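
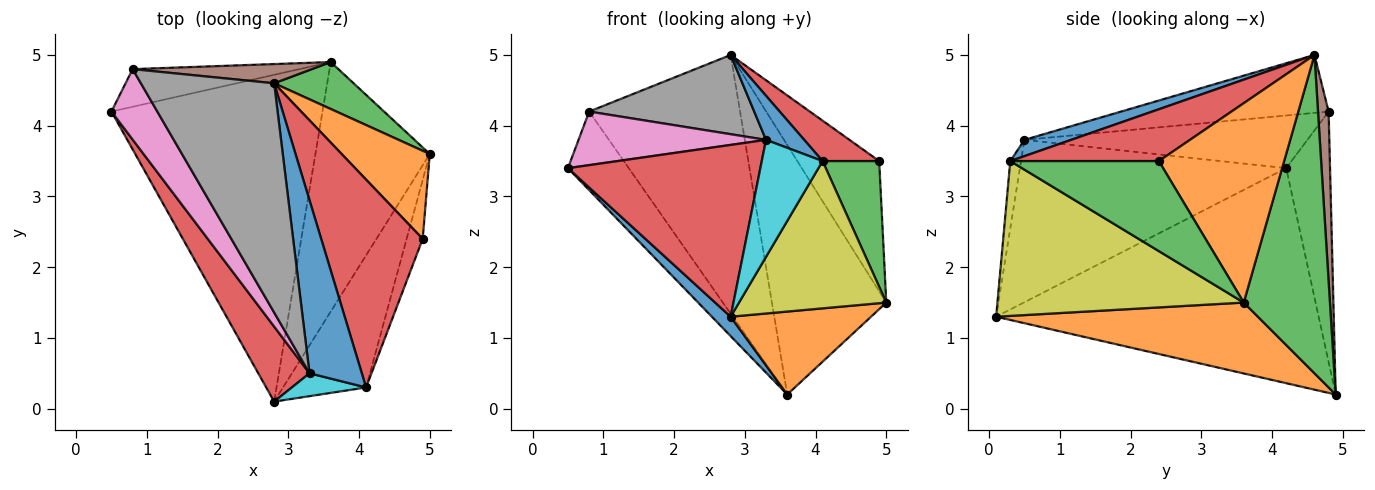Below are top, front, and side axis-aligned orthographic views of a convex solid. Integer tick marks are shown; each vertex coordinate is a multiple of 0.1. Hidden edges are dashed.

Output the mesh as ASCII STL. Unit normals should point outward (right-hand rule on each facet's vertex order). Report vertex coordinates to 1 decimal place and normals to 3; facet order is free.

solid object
 facet normal -0.713 -0.042 -0.700
  outer loop
   vertex 3.6 4.9 0.2
   vertex 2.8 0.1 1.3
   vertex 0.5 4.2 3.4
  endloop
 endfacet
 facet normal 0.507 -0.272 -0.818
  outer loop
   vertex 3.6 4.9 0.2
   vertex 5.0 3.6 1.5
   vertex 2.8 0.1 1.3
  endloop
 endfacet
 facet normal 0.595 0.790 0.149
  outer loop
   vertex 3.6 4.9 0.2
   vertex 2.8 4.6 5.0
   vertex 5.0 3.6 1.5
  endloop
 endfacet
 facet normal -0.785 -0.567 0.248
  outer loop
   vertex 3.3 0.5 3.8
   vertex 0.5 4.2 3.4
   vertex 2.8 0.1 1.3
  endloop
 endfacet
 facet normal -0.545 0.756 -0.363
  outer loop
   vertex 0.8 4.8 4.2
   vertex 3.6 4.9 0.2
   vertex 0.5 4.2 3.4
  endloop
 endfacet
 facet normal 0.070 0.995 0.074
  outer loop
   vertex 0.8 4.8 4.2
   vertex 2.8 4.6 5.0
   vertex 3.6 4.9 0.2
  endloop
 endfacet
 facet normal -0.674 -0.447 0.588
  outer loop
   vertex 0.8 4.8 4.2
   vertex 0.5 4.2 3.4
   vertex 3.3 0.5 3.8
  endloop
 endfacet
 facet normal -0.380 -0.302 0.874
  outer loop
   vertex 0.8 4.8 4.2
   vertex 3.3 0.5 3.8
   vertex 2.8 4.6 5.0
  endloop
 endfacet
 facet normal 0.780 -0.466 -0.418
  outer loop
   vertex 4.1 0.3 3.5
   vertex 2.8 0.1 1.3
   vertex 5.0 3.6 1.5
  endloop
 endfacet
 facet normal -0.171 -0.967 0.189
  outer loop
   vertex 4.1 0.3 3.5
   vertex 3.3 0.5 3.8
   vertex 2.8 0.1 1.3
  endloop
 endfacet
 facet normal 0.289 -0.236 0.928
  outer loop
   vertex 4.1 0.3 3.5
   vertex 2.8 4.6 5.0
   vertex 3.3 0.5 3.8
  endloop
 endfacet
 facet normal 0.785 0.513 0.347
  outer loop
   vertex 4.9 2.4 3.5
   vertex 5.0 3.6 1.5
   vertex 2.8 4.6 5.0
  endloop
 endfacet
 facet normal 0.922 -0.351 -0.165
  outer loop
   vertex 4.9 2.4 3.5
   vertex 4.1 0.3 3.5
   vertex 5.0 3.6 1.5
  endloop
 endfacet
 facet normal 0.448 -0.171 0.878
  outer loop
   vertex 4.9 2.4 3.5
   vertex 2.8 4.6 5.0
   vertex 4.1 0.3 3.5
  endloop
 endfacet
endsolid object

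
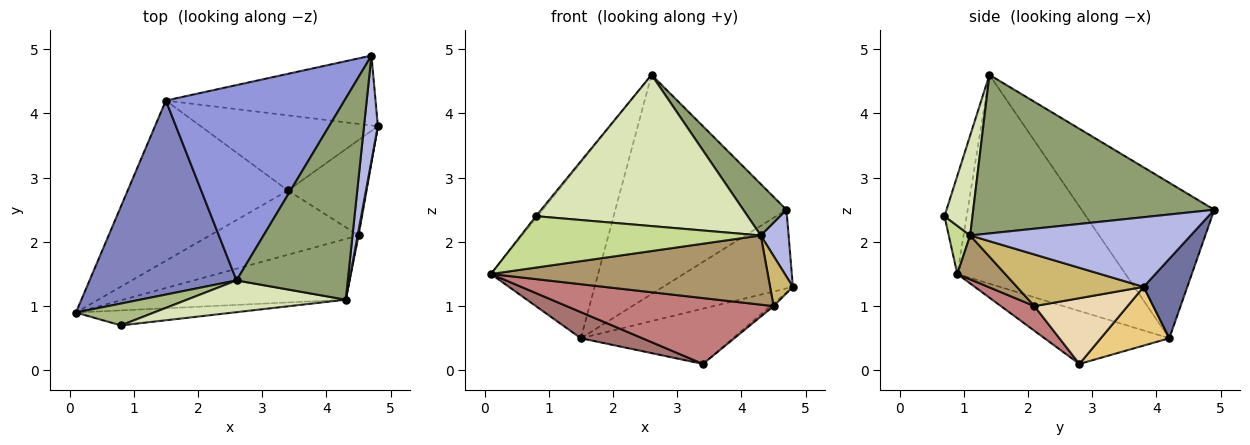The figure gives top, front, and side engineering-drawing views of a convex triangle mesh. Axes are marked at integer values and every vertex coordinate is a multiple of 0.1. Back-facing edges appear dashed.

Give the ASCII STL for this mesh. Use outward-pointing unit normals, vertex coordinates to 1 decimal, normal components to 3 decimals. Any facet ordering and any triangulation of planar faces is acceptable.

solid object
 facet normal 0.244 0.725 -0.644
  outer loop
   vertex 1.5 4.2 0.5
   vertex 4.7 4.9 2.5
   vertex 4.8 3.8 1.3
  endloop
 endfacet
 facet normal -0.725 0.462 0.510
  outer loop
   vertex 1.5 4.2 0.5
   vertex 0.1 0.9 1.5
   vertex 2.6 1.4 4.6
  endloop
 endfacet
 facet normal -0.501 0.646 0.576
  outer loop
   vertex 1.5 4.2 0.5
   vertex 2.6 1.4 4.6
   vertex 4.7 4.9 2.5
  endloop
 endfacet
 facet normal 0.973 -0.123 0.194
  outer loop
   vertex 4.3 1.1 2.1
   vertex 4.8 3.8 1.3
   vertex 4.7 4.9 2.5
  endloop
 endfacet
 facet normal 0.810 -0.145 0.568
  outer loop
   vertex 4.3 1.1 2.1
   vertex 4.7 4.9 2.5
   vertex 2.6 1.4 4.6
  endloop
 endfacet
 facet normal -0.782 0.058 0.621
  outer loop
   vertex 0.8 0.7 2.4
   vertex 2.6 1.4 4.6
   vertex 0.1 0.9 1.5
  endloop
 endfacet
 facet normal 0.085 -0.956 -0.279
  outer loop
   vertex 0.8 0.7 2.4
   vertex 0.1 0.9 1.5
   vertex 4.3 1.1 2.1
  endloop
 endfacet
 facet normal 0.128 -0.971 0.204
  outer loop
   vertex 0.8 0.7 2.4
   vertex 4.3 1.1 2.1
   vertex 2.6 1.4 4.6
  endloop
 endfacet
 facet normal 0.129 -0.745 -0.654
  outer loop
   vertex 4.5 2.1 1.0
   vertex 4.3 1.1 2.1
   vertex 0.1 0.9 1.5
  endloop
 endfacet
 facet normal 0.984 -0.177 0.018
  outer loop
   vertex 4.5 2.1 1.0
   vertex 4.8 3.8 1.3
   vertex 4.3 1.1 2.1
  endloop
 endfacet
 facet normal 0.258 0.573 -0.778
  outer loop
   vertex 3.4 2.8 0.1
   vertex 1.5 4.2 0.5
   vertex 4.8 3.8 1.3
  endloop
 endfacet
 facet normal 0.641 0.022 -0.767
  outer loop
   vertex 3.4 2.8 0.1
   vertex 4.8 3.8 1.3
   vertex 4.5 2.1 1.0
  endloop
 endfacet
 facet normal -0.310 -0.153 -0.938
  outer loop
   vertex 3.4 2.8 0.1
   vertex 0.1 0.9 1.5
   vertex 1.5 4.2 0.5
  endloop
 endfacet
 facet normal 0.115 -0.711 -0.694
  outer loop
   vertex 3.4 2.8 0.1
   vertex 4.5 2.1 1.0
   vertex 0.1 0.9 1.5
  endloop
 endfacet
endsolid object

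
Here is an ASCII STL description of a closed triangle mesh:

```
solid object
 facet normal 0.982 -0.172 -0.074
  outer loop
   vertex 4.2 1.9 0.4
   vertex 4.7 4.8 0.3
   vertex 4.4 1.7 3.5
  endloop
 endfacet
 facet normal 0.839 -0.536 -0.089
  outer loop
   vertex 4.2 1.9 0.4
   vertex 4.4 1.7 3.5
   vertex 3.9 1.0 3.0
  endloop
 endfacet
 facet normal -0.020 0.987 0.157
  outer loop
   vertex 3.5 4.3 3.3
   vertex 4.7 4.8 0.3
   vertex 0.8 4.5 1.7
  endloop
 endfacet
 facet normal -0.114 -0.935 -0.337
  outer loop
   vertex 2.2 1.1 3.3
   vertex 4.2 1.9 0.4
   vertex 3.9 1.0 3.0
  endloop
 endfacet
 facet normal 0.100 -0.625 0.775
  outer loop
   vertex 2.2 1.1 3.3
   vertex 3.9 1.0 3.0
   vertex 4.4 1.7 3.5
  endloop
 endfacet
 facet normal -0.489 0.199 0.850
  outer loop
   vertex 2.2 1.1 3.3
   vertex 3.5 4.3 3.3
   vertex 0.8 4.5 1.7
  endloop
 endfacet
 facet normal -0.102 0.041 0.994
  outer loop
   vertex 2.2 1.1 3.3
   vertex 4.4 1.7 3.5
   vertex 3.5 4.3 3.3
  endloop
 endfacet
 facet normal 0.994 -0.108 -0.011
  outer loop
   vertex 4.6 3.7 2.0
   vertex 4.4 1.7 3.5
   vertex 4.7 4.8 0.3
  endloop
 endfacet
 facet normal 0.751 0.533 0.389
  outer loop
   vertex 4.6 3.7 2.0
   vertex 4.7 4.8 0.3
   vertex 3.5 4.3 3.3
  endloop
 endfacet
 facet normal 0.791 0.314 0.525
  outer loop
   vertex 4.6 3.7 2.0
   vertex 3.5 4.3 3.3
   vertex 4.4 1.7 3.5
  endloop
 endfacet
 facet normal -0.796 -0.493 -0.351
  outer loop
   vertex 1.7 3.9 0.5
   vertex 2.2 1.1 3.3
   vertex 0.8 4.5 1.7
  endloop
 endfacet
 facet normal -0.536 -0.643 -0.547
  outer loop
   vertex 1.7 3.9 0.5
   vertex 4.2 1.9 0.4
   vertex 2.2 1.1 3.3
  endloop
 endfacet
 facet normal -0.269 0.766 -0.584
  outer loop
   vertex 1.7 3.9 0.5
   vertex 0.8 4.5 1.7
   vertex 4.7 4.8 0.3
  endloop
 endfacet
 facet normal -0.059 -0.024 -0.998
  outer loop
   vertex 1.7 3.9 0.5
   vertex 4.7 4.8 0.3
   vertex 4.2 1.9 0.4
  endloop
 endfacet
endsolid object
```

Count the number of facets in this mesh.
14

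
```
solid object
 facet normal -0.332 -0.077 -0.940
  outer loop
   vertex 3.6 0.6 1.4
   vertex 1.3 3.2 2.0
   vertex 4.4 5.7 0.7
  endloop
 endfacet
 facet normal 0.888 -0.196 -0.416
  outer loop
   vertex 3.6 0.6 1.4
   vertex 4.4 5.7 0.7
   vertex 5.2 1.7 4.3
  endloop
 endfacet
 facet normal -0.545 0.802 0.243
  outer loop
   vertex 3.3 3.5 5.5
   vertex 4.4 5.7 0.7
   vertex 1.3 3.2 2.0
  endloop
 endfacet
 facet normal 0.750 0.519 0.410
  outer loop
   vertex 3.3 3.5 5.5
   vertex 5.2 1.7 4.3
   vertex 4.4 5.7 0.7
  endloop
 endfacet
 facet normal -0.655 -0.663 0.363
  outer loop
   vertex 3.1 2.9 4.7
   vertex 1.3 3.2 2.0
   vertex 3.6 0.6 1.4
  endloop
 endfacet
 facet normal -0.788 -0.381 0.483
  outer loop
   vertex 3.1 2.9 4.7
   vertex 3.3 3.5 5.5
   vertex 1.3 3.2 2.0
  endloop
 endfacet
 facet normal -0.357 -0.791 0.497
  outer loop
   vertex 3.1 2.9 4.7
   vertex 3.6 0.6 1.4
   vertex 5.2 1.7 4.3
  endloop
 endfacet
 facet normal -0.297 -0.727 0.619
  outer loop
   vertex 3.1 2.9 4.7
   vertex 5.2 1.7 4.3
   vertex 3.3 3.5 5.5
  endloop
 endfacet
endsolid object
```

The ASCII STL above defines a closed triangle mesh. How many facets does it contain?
8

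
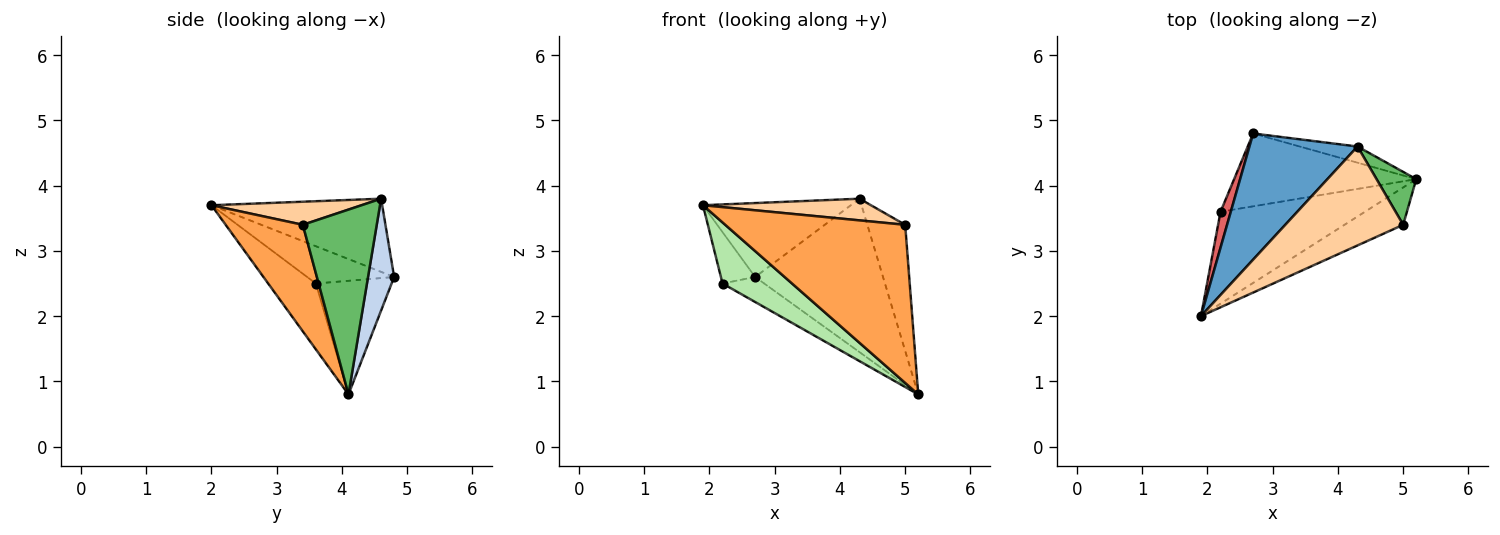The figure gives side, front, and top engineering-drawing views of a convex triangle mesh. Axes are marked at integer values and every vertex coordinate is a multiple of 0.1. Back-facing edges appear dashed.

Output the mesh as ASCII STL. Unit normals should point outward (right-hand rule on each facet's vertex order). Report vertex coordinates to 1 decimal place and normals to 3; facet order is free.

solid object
 facet normal -0.504 0.437 0.745
  outer loop
   vertex 4.3 4.6 3.8
   vertex 2.7 4.8 2.6
   vertex 1.9 2.0 3.7
  endloop
 endfacet
 facet normal 0.199 0.975 -0.103
  outer loop
   vertex 4.3 4.6 3.8
   vertex 5.2 4.1 0.8
   vertex 2.7 4.8 2.6
  endloop
 endfacet
 facet normal 0.385 -0.898 -0.212
  outer loop
   vertex 5.0 3.4 3.4
   vertex 1.9 2.0 3.7
   vertex 5.2 4.1 0.8
  endloop
 endfacet
 facet normal 0.188 -0.210 0.959
  outer loop
   vertex 5.0 3.4 3.4
   vertex 4.3 4.6 3.8
   vertex 1.9 2.0 3.7
  endloop
 endfacet
 facet normal 0.874 0.447 0.188
  outer loop
   vertex 5.0 3.4 3.4
   vertex 5.2 4.1 0.8
   vertex 4.3 4.6 3.8
  endloop
 endfacet
 facet normal -0.355 -0.517 -0.779
  outer loop
   vertex 2.2 3.6 2.5
   vertex 5.2 4.1 0.8
   vertex 1.9 2.0 3.7
  endloop
 endfacet
 facet normal -0.901 0.355 0.248
  outer loop
   vertex 2.2 3.6 2.5
   vertex 1.9 2.0 3.7
   vertex 2.7 4.8 2.6
  endloop
 endfacet
 facet normal -0.508 0.280 -0.815
  outer loop
   vertex 2.2 3.6 2.5
   vertex 2.7 4.8 2.6
   vertex 5.2 4.1 0.8
  endloop
 endfacet
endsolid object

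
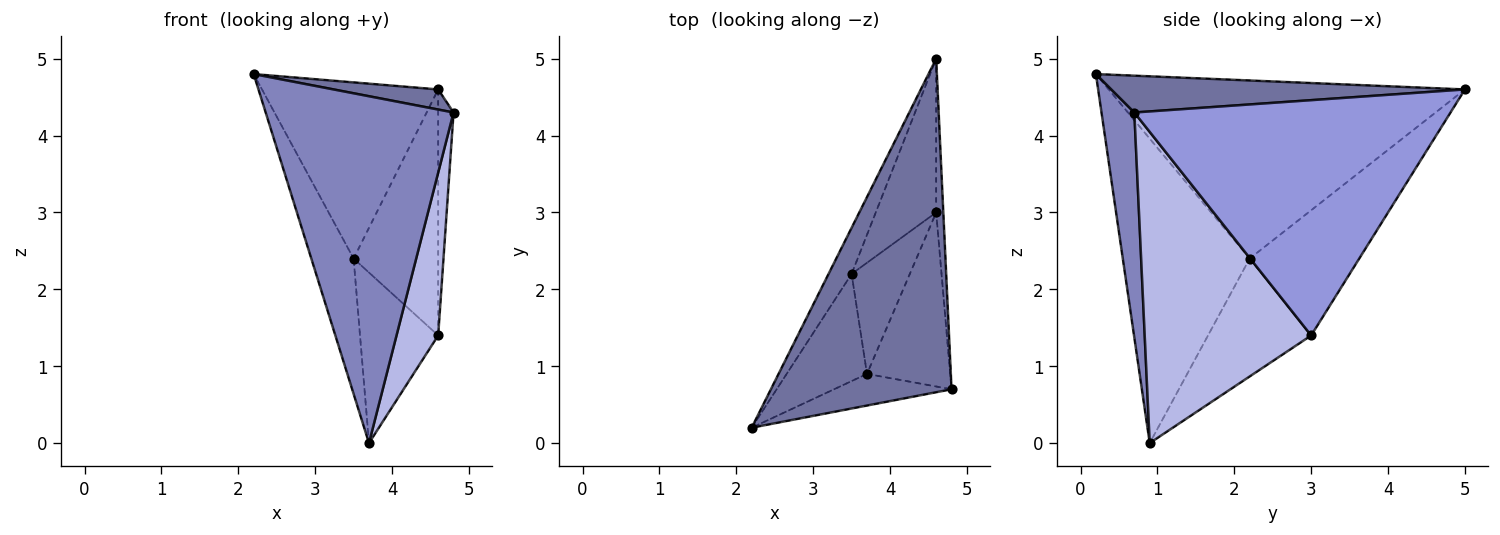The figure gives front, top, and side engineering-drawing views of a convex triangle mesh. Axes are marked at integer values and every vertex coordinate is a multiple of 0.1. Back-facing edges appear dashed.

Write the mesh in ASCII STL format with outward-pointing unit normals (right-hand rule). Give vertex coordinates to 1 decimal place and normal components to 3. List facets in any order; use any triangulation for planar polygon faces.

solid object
 facet normal 0.199 -0.059 0.978
  outer loop
   vertex 4.6 5.0 4.6
   vertex 2.2 0.2 4.8
   vertex 4.8 0.7 4.3
  endloop
 endfacet
 facet normal 0.171 -0.981 -0.089
  outer loop
   vertex 3.7 0.9 0.0
   vertex 4.8 0.7 4.3
   vertex 2.2 0.2 4.8
  endloop
 endfacet
 facet normal 0.998 0.049 -0.030
  outer loop
   vertex 4.6 3.0 1.4
   vertex 4.6 5.0 4.6
   vertex 4.8 0.7 4.3
  endloop
 endfacet
 facet normal 0.939 -0.235 -0.251
  outer loop
   vertex 4.6 3.0 1.4
   vertex 4.8 0.7 4.3
   vertex 3.7 0.9 0.0
  endloop
 endfacet
 facet normal -0.890 0.440 -0.115
  outer loop
   vertex 3.5 2.2 2.4
   vertex 2.2 0.2 4.8
   vertex 4.6 5.0 4.6
  endloop
 endfacet
 facet normal -0.920 0.307 -0.243
  outer loop
   vertex 3.5 2.2 2.4
   vertex 3.7 0.9 0.0
   vertex 2.2 0.2 4.8
  endloop
 endfacet
 facet normal -0.739 0.571 -0.357
  outer loop
   vertex 3.5 2.2 2.4
   vertex 4.6 5.0 4.6
   vertex 4.6 3.0 1.4
  endloop
 endfacet
 facet normal -0.742 0.562 -0.366
  outer loop
   vertex 3.5 2.2 2.4
   vertex 4.6 3.0 1.4
   vertex 3.7 0.9 0.0
  endloop
 endfacet
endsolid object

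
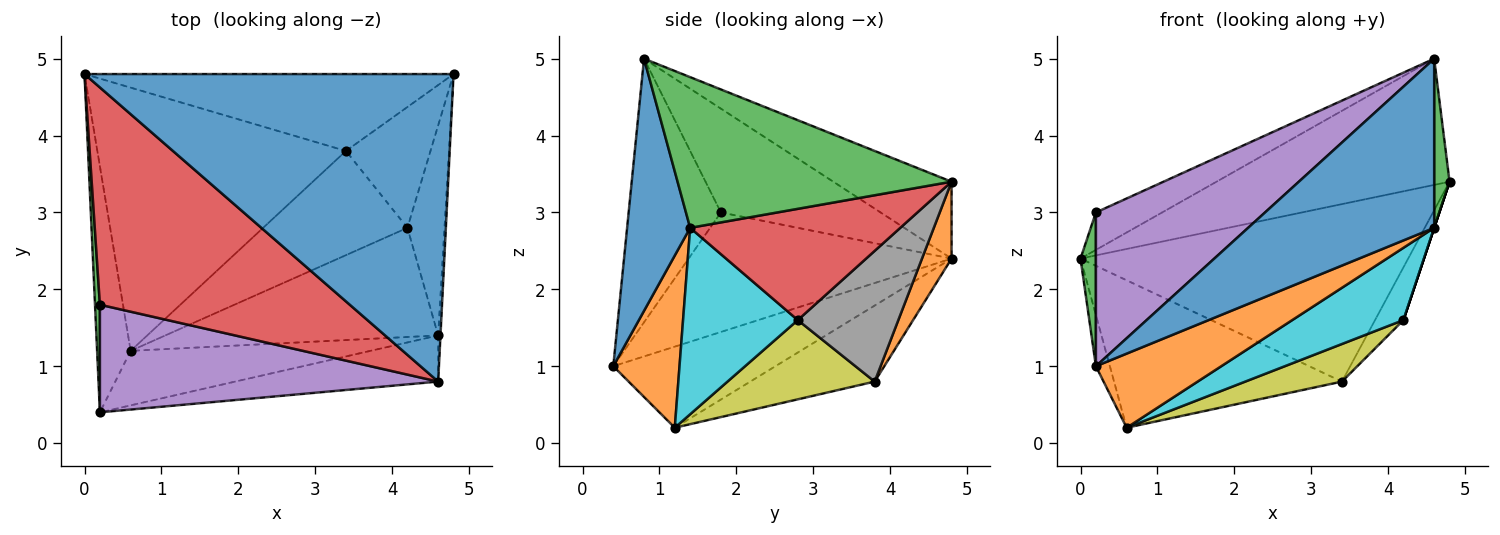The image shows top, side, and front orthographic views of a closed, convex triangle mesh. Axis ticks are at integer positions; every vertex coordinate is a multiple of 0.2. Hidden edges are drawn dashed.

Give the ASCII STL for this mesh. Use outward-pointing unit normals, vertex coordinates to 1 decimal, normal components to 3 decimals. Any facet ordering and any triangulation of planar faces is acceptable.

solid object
 facet normal -0.189 0.373 0.908
  outer loop
   vertex 4.6 0.8 5.0
   vertex 4.8 4.8 3.4
   vertex 0.0 4.8 2.4
  endloop
 endfacet
 facet normal 0.083 0.914 -0.396
  outer loop
   vertex 3.4 3.8 0.8
   vertex 0.0 4.8 2.4
   vertex 4.8 4.8 3.4
  endloop
 endfacet
 facet normal -0.997 -0.058 0.041
  outer loop
   vertex 0.2 1.8 3.0
   vertex 0.0 4.8 2.4
   vertex 0.2 0.4 1.0
  endloop
 endfacet
 facet normal -0.379 0.157 0.912
  outer loop
   vertex 0.2 1.8 3.0
   vertex 4.6 0.8 5.0
   vertex 0.0 4.8 2.4
  endloop
 endfacet
 facet normal -0.408 -0.748 0.524
  outer loop
   vertex 0.2 1.8 3.0
   vertex 0.2 0.4 1.0
   vertex 4.6 0.8 5.0
  endloop
 endfacet
 facet normal -0.921 0.079 -0.381
  outer loop
   vertex 0.6 1.2 0.2
   vertex 0.2 0.4 1.0
   vertex 0.0 4.8 2.4
  endloop
 endfacet
 facet normal -0.258 0.472 -0.843
  outer loop
   vertex 0.6 1.2 0.2
   vertex 0.0 4.8 2.4
   vertex 3.4 3.8 0.8
  endloop
 endfacet
 facet normal 0.817 0.231 -0.529
  outer loop
   vertex 4.2 2.8 1.6
   vertex 3.4 3.8 0.8
   vertex 4.8 4.8 3.4
  endloop
 endfacet
 facet normal 0.459 -0.301 -0.836
  outer loop
   vertex 4.2 2.8 1.6
   vertex 0.6 1.2 0.2
   vertex 3.4 3.8 0.8
  endloop
 endfacet
 facet normal 0.495 -0.480 -0.725
  outer loop
   vertex 4.6 1.4 2.8
   vertex 0.6 1.2 0.2
   vertex 4.2 2.8 1.6
  endloop
 endfacet
 facet normal 0.311 -0.917 -0.250
  outer loop
   vertex 4.6 1.4 2.8
   vertex 4.6 0.8 5.0
   vertex 0.2 0.4 1.0
  endloop
 endfacet
 facet normal 0.392 -0.741 -0.545
  outer loop
   vertex 4.6 1.4 2.8
   vertex 0.2 0.4 1.0
   vertex 0.6 1.2 0.2
  endloop
 endfacet
 facet normal 0.998 -0.056 -0.015
  outer loop
   vertex 4.6 1.4 2.8
   vertex 4.8 4.8 3.4
   vertex 4.6 0.8 5.0
  endloop
 endfacet
 facet normal 0.949 0.000 -0.316
  outer loop
   vertex 4.6 1.4 2.8
   vertex 4.2 2.8 1.6
   vertex 4.8 4.8 3.4
  endloop
 endfacet
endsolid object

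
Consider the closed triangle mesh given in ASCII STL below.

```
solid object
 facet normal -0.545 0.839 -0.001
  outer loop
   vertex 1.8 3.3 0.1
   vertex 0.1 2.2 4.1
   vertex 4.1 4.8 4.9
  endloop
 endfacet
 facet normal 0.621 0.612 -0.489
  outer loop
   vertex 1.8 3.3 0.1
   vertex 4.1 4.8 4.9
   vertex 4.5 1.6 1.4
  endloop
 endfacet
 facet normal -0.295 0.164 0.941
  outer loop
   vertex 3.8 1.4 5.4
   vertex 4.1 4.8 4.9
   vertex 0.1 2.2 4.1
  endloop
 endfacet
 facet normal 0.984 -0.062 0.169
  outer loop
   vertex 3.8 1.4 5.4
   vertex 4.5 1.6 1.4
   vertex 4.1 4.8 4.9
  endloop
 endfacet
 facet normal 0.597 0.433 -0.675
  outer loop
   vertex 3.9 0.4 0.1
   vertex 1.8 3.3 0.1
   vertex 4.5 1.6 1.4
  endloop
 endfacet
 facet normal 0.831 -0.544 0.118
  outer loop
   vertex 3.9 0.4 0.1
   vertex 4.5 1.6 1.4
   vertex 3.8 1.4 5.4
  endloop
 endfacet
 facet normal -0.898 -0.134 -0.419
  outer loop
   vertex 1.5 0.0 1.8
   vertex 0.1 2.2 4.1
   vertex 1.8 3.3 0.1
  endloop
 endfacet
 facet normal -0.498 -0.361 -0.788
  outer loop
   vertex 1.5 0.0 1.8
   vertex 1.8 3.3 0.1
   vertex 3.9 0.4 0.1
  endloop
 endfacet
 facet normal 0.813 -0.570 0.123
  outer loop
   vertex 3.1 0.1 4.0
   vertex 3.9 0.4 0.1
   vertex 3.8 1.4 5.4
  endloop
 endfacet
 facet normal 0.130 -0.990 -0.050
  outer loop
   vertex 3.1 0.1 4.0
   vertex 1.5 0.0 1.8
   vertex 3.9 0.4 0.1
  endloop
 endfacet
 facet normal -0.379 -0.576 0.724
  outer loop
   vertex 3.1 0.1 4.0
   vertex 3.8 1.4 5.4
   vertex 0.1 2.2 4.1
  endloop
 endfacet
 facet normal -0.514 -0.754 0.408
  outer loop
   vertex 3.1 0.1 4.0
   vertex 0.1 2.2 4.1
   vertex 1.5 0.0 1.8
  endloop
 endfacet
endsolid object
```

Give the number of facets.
12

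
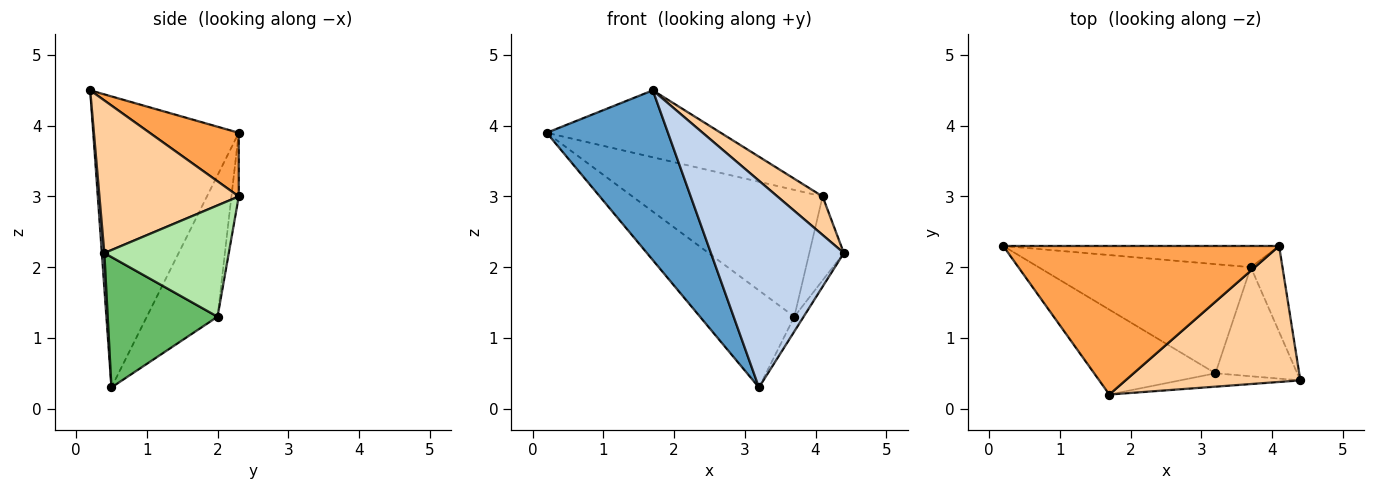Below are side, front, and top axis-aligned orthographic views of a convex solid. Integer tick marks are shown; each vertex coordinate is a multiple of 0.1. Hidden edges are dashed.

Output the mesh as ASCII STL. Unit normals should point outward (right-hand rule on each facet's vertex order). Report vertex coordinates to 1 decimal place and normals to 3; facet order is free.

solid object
 facet normal -0.732 -0.610 -0.305
  outer loop
   vertex 3.2 0.5 0.3
   vertex 1.7 0.2 4.5
   vertex 0.2 2.3 3.9
  endloop
 endfacet
 facet normal 0.019 -0.998 -0.064
  outer loop
   vertex 3.2 0.5 0.3
   vertex 4.4 0.4 2.2
   vertex 1.7 0.2 4.5
  endloop
 endfacet
 facet normal 0.206 0.402 0.892
  outer loop
   vertex 4.1 2.3 3.0
   vertex 0.2 2.3 3.9
   vertex 1.7 0.2 4.5
  endloop
 endfacet
 facet normal 0.643 -0.209 0.737
  outer loop
   vertex 4.1 2.3 3.0
   vertex 1.7 0.2 4.5
   vertex 4.4 0.4 2.2
  endloop
 endfacet
 facet normal 0.845 0.072 -0.530
  outer loop
   vertex 3.7 2.0 1.3
   vertex 4.4 0.4 2.2
   vertex 3.2 0.5 0.3
  endloop
 endfacet
 facet normal 0.929 0.258 -0.264
  outer loop
   vertex 3.7 2.0 1.3
   vertex 4.1 2.3 3.0
   vertex 4.4 0.4 2.2
  endloop
 endfacet
 facet normal -0.446 0.595 -0.669
  outer loop
   vertex 3.7 2.0 1.3
   vertex 3.2 0.5 0.3
   vertex 0.2 2.3 3.9
  endloop
 endfacet
 facet normal -0.038 0.986 -0.165
  outer loop
   vertex 3.7 2.0 1.3
   vertex 0.2 2.3 3.9
   vertex 4.1 2.3 3.0
  endloop
 endfacet
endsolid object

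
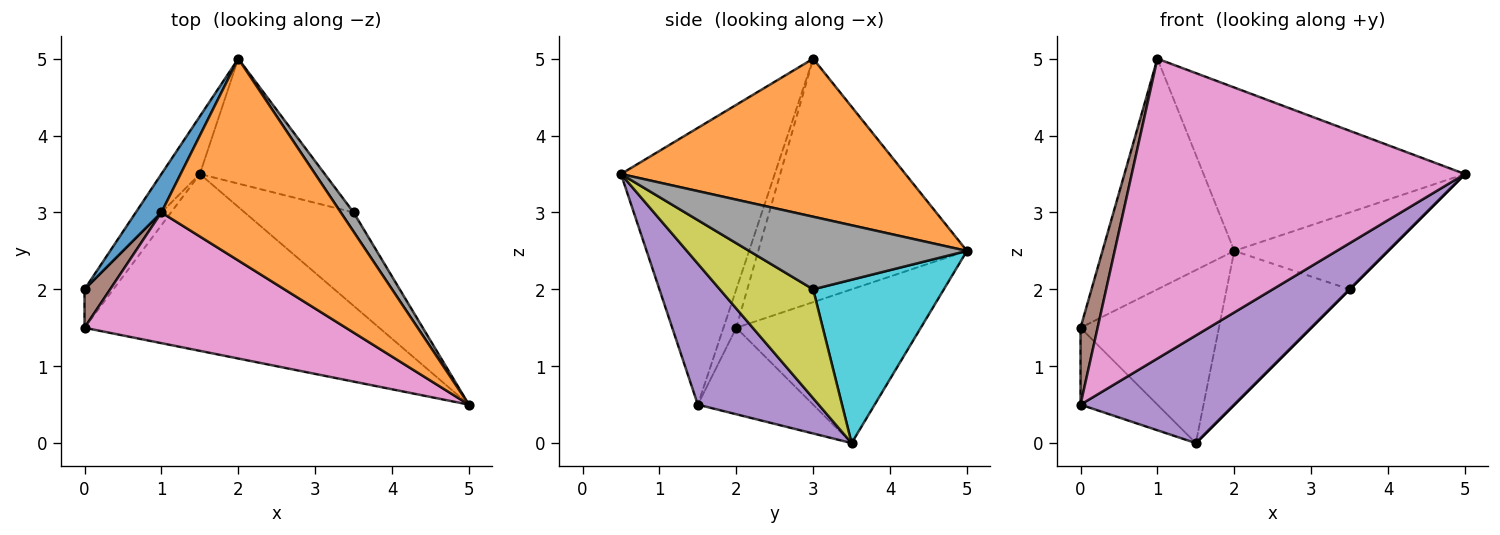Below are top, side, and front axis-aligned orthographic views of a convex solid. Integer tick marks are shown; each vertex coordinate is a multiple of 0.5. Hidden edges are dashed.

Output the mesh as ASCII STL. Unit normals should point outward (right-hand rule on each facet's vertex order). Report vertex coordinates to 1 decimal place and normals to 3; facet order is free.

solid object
 facet normal -0.842 0.532 0.089
  outer loop
   vertex 1.0 3.0 5.0
   vertex 2.0 5.0 2.5
   vertex 0.0 2.0 1.5
  endloop
 endfacet
 facet normal 0.565 0.519 0.641
  outer loop
   vertex 1.0 3.0 5.0
   vertex 5.0 0.5 3.5
   vertex 2.0 5.0 2.5
  endloop
 endfacet
 facet normal -0.784 0.588 -0.196
  outer loop
   vertex 1.5 3.5 0.0
   vertex 0.0 2.0 1.5
   vertex 2.0 5.0 2.5
  endloop
 endfacet
 facet normal -0.802 0.535 -0.267
  outer loop
   vertex 0.0 1.5 0.5
   vertex 0.0 2.0 1.5
   vertex 1.5 3.5 0.0
  endloop
 endfacet
 facet normal 0.378 -0.481 -0.791
  outer loop
   vertex 0.0 1.5 0.5
   vertex 1.5 3.5 0.0
   vertex 5.0 0.5 3.5
  endloop
 endfacet
 facet normal -0.557 -0.743 0.371
  outer loop
   vertex 0.0 1.5 0.5
   vertex 1.0 3.0 5.0
   vertex 0.0 2.0 1.5
  endloop
 endfacet
 facet normal -0.390 -0.844 0.368
  outer loop
   vertex 0.0 1.5 0.5
   vertex 5.0 0.5 3.5
   vertex 1.0 3.0 5.0
  endloop
 endfacet
 facet normal 0.809 0.571 0.143
  outer loop
   vertex 3.5 3.0 2.0
   vertex 2.0 5.0 2.5
   vertex 5.0 0.5 3.5
  endloop
 endfacet
 facet normal 0.707 0.000 -0.707
  outer loop
   vertex 3.5 3.0 2.0
   vertex 5.0 0.5 3.5
   vertex 1.5 3.5 0.0
  endloop
 endfacet
 facet normal 0.636 0.599 -0.487
  outer loop
   vertex 3.5 3.0 2.0
   vertex 1.5 3.5 0.0
   vertex 2.0 5.0 2.5
  endloop
 endfacet
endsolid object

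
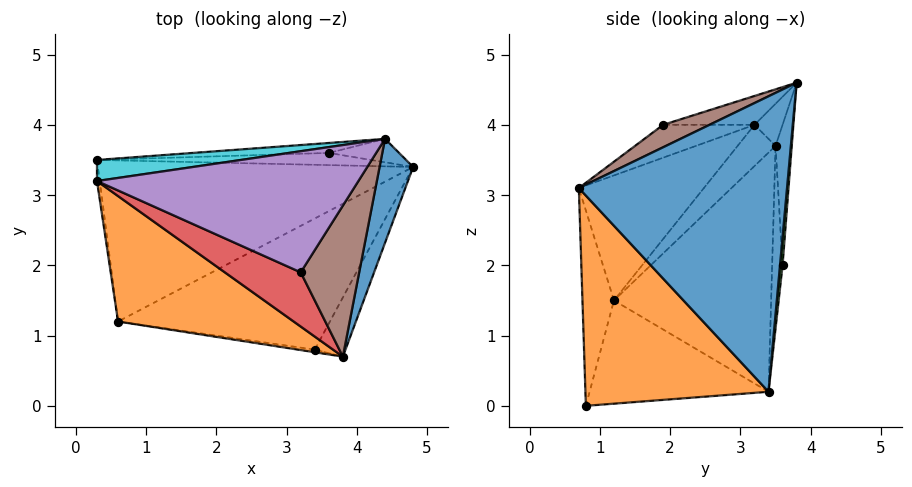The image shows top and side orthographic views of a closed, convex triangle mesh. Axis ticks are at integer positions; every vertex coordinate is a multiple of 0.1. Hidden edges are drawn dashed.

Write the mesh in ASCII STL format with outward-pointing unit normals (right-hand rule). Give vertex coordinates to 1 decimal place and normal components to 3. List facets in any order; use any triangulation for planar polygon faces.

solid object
 facet normal 0.965 -0.240 0.109
  outer loop
   vertex 4.4 3.8 4.6
   vertex 3.8 0.7 3.1
   vertex 4.8 3.4 0.2
  endloop
 endfacet
 facet normal -0.389 -0.742 0.547
  outer loop
   vertex 0.6 1.2 1.5
   vertex 3.8 0.7 3.1
   vertex 0.3 3.2 4.0
  endloop
 endfacet
 facet normal 0.035 0.996 -0.087
  outer loop
   vertex 3.6 3.6 2.0
   vertex 4.4 3.8 4.6
   vertex 4.8 3.4 0.2
  endloop
 endfacet
 facet normal -0.297 -0.664 0.686
  outer loop
   vertex 3.2 1.9 4.0
   vertex 0.3 3.2 4.0
   vertex 3.8 0.7 3.1
  endloop
 endfacet
 facet normal -0.107 -0.238 0.966
  outer loop
   vertex 3.2 1.9 4.0
   vertex 4.4 3.8 4.6
   vertex 0.3 3.2 4.0
  endloop
 endfacet
 facet normal 0.318 -0.462 0.828
  outer loop
   vertex 3.2 1.9 4.0
   vertex 3.8 0.7 3.1
   vertex 4.4 3.8 4.6
  endloop
 endfacet
 facet normal -0.996 -0.066 -0.066
  outer loop
   vertex 0.3 3.5 3.7
   vertex 0.6 1.2 1.5
   vertex 0.3 3.2 4.0
  endloop
 endfacet
 facet normal -0.499 0.564 -0.658
  outer loop
   vertex 0.3 3.5 3.7
   vertex 4.8 3.4 0.2
   vertex 0.6 1.2 1.5
  endloop
 endfacet
 facet normal -0.130 0.972 -0.194
  outer loop
   vertex 0.3 3.5 3.7
   vertex 3.6 3.6 2.0
   vertex 4.8 3.4 0.2
  endloop
 endfacet
 facet normal -0.203 0.692 0.692
  outer loop
   vertex 0.3 3.5 3.7
   vertex 0.3 3.2 4.0
   vertex 4.4 3.8 4.6
  endloop
 endfacet
 facet normal -0.060 0.996 -0.058
  outer loop
   vertex 0.3 3.5 3.7
   vertex 4.4 3.8 4.6
   vertex 3.6 3.6 2.0
  endloop
 endfacet
 facet normal 0.877 -0.463 -0.128
  outer loop
   vertex 3.4 0.8 0.0
   vertex 4.8 3.4 0.2
   vertex 3.8 0.7 3.1
  endloop
 endfacet
 facet normal -0.419 0.292 -0.860
  outer loop
   vertex 3.4 0.8 0.0
   vertex 0.6 1.2 1.5
   vertex 4.8 3.4 0.2
  endloop
 endfacet
 facet normal -0.148 -0.989 -0.013
  outer loop
   vertex 3.4 0.8 0.0
   vertex 3.8 0.7 3.1
   vertex 0.6 1.2 1.5
  endloop
 endfacet
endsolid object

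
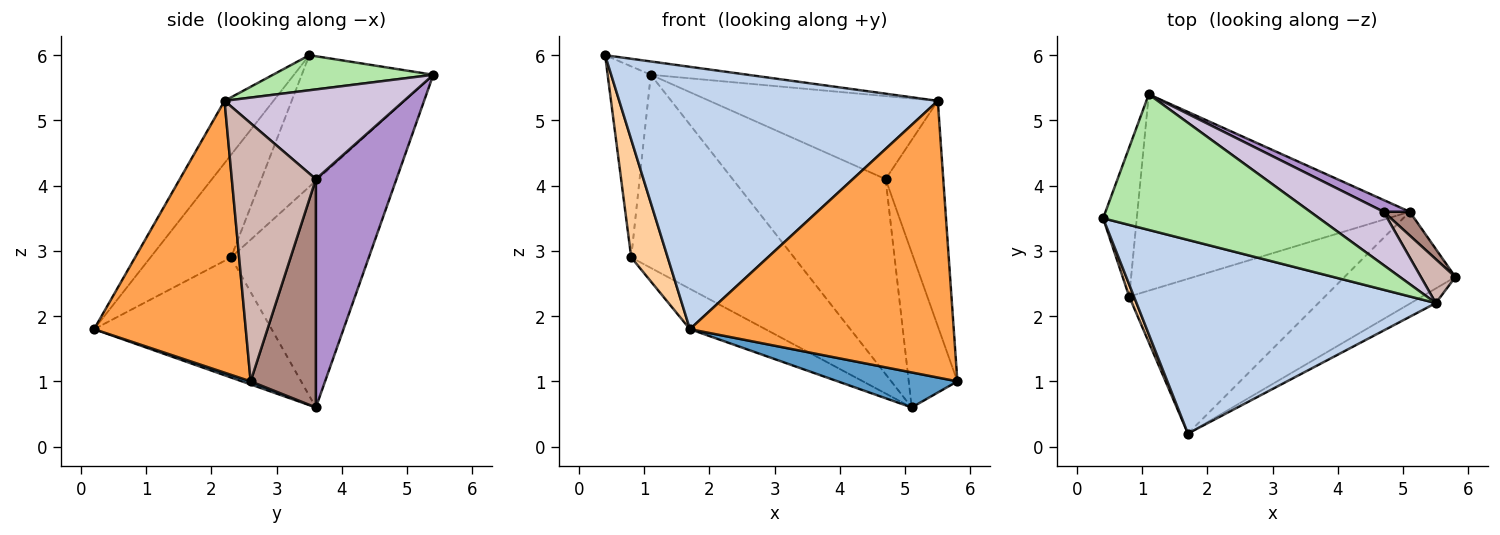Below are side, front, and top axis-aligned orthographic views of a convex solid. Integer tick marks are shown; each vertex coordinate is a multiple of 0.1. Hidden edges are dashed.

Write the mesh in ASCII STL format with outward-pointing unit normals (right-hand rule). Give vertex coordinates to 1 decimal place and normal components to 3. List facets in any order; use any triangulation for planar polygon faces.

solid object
 facet normal 0.026 -0.356 -0.934
  outer loop
   vertex 5.1 3.6 0.6
   vertex 5.8 2.6 1.0
   vertex 1.7 0.2 1.8
  endloop
 endfacet
 facet normal -0.123 -0.798 0.589
  outer loop
   vertex 5.5 2.2 5.3
   vertex 0.4 3.5 6.0
   vertex 1.7 0.2 1.8
  endloop
 endfacet
 facet normal 0.498 -0.866 -0.046
  outer loop
   vertex 5.5 2.2 5.3
   vertex 1.7 0.2 1.8
   vertex 5.8 2.6 1.0
  endloop
 endfacet
 facet normal -0.910 -0.412 0.042
  outer loop
   vertex 0.8 2.3 2.9
   vertex 1.7 0.2 1.8
   vertex 0.4 3.5 6.0
  endloop
 endfacet
 facet normal -0.511 0.217 -0.832
  outer loop
   vertex 0.8 2.3 2.9
   vertex 5.1 3.6 0.6
   vertex 1.7 0.2 1.8
  endloop
 endfacet
 facet normal 0.159 0.096 0.982
  outer loop
   vertex 1.1 5.4 5.7
   vertex 0.4 3.5 6.0
   vertex 5.5 2.2 5.3
  endloop
 endfacet
 facet normal -0.923 0.303 -0.236
  outer loop
   vertex 1.1 5.4 5.7
   vertex 0.8 2.3 2.9
   vertex 0.4 3.5 6.0
  endloop
 endfacet
 facet normal -0.510 0.603 -0.613
  outer loop
   vertex 1.1 5.4 5.7
   vertex 5.1 3.6 0.6
   vertex 0.8 2.3 2.9
  endloop
 endfacet
 facet normal 0.465 0.884 0.053
  outer loop
   vertex 4.7 3.6 4.1
   vertex 5.1 3.6 0.6
   vertex 1.1 5.4 5.7
  endloop
 endfacet
 facet normal 0.551 0.702 0.451
  outer loop
   vertex 4.7 3.6 4.1
   vertex 1.1 5.4 5.7
   vertex 5.5 2.2 5.3
  endloop
 endfacet
 facet normal 0.798 0.595 0.091
  outer loop
   vertex 4.7 3.6 4.1
   vertex 5.8 2.6 1.0
   vertex 5.1 3.6 0.6
  endloop
 endfacet
 facet normal 0.820 0.562 0.109
  outer loop
   vertex 4.7 3.6 4.1
   vertex 5.5 2.2 5.3
   vertex 5.8 2.6 1.0
  endloop
 endfacet
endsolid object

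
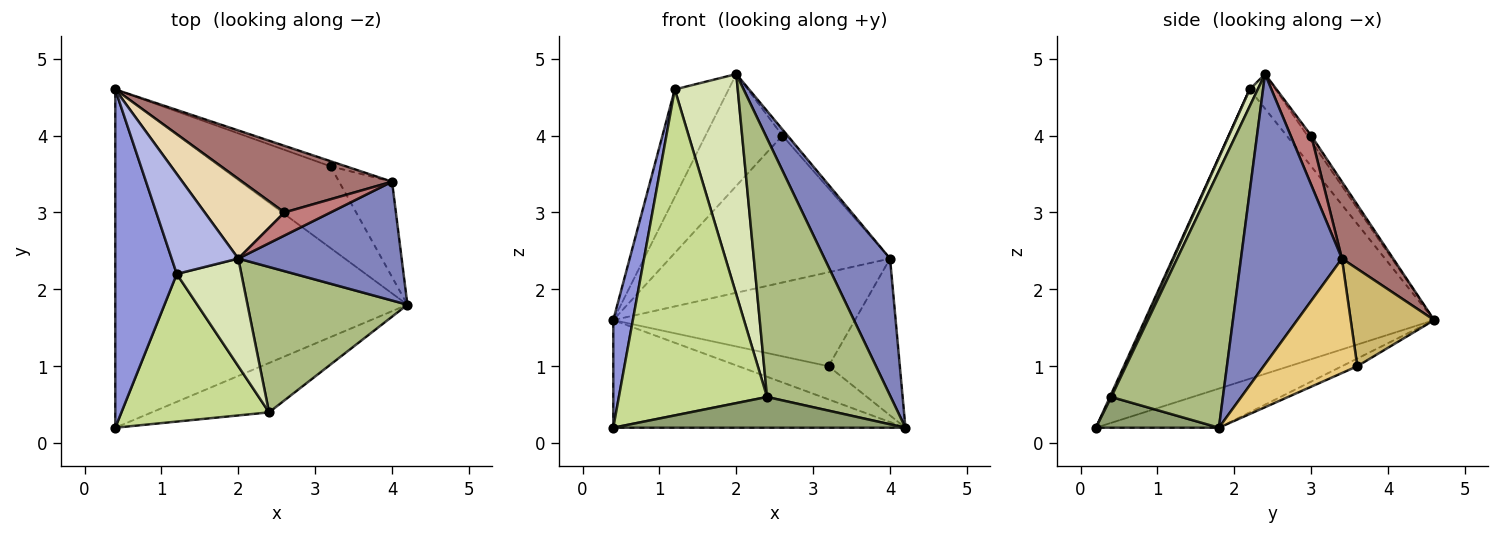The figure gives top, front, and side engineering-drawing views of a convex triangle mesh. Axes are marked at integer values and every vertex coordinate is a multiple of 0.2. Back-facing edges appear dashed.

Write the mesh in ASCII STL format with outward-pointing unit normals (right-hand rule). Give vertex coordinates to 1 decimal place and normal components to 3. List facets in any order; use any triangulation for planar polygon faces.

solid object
 facet normal -0.127 0.301 -0.945
  outer loop
   vertex 0.4 0.2 0.2
   vertex 0.4 4.6 1.6
   vertex 4.2 1.8 0.2
  endloop
 endfacet
 facet normal 0.759 -0.492 0.427
  outer loop
   vertex 4.0 3.4 2.4
   vertex 2.0 2.4 4.8
   vertex 4.2 1.8 0.2
  endloop
 endfacet
 facet normal -0.976 -0.066 0.207
  outer loop
   vertex 1.2 2.2 4.6
   vertex 0.4 4.6 1.6
   vertex 0.4 0.2 0.2
  endloop
 endfacet
 facet normal -0.333 0.691 0.642
  outer loop
   vertex 1.2 2.2 4.6
   vertex 2.0 2.4 4.8
   vertex 0.4 4.6 1.6
  endloop
 endfacet
 facet normal 0.217 -0.516 -0.828
  outer loop
   vertex 2.4 0.4 0.6
   vertex 0.4 0.2 0.2
   vertex 4.2 1.8 0.2
  endloop
 endfacet
 facet normal 0.618 -0.685 0.385
  outer loop
   vertex 2.4 0.4 0.6
   vertex 4.2 1.8 0.2
   vertex 2.0 2.4 4.8
  endloop
 endfacet
 facet normal 0.009 -0.911 0.412
  outer loop
   vertex 2.4 0.4 0.6
   vertex 1.2 2.2 4.6
   vertex 0.4 0.2 0.2
  endloop
 endfacet
 facet normal 0.114 -0.893 0.436
  outer loop
   vertex 2.4 0.4 0.6
   vertex 2.0 2.4 4.8
   vertex 1.2 2.2 4.6
  endloop
 endfacet
 facet normal -0.064 0.375 -0.925
  outer loop
   vertex 3.2 3.6 1.0
   vertex 4.2 1.8 0.2
   vertex 0.4 4.6 1.6
  endloop
 endfacet
 facet normal 0.326 0.944 -0.051
  outer loop
   vertex 3.2 3.6 1.0
   vertex 0.4 4.6 1.6
   vertex 4.0 3.4 2.4
  endloop
 endfacet
 facet normal 0.747 0.568 -0.345
  outer loop
   vertex 3.2 3.6 1.0
   vertex 4.0 3.4 2.4
   vertex 4.2 1.8 0.2
  endloop
 endfacet
 facet normal -0.041 0.814 0.580
  outer loop
   vertex 2.6 3.0 4.0
   vertex 0.4 4.6 1.6
   vertex 2.0 2.4 4.8
  endloop
 endfacet
 facet normal 0.207 0.891 0.404
  outer loop
   vertex 2.6 3.0 4.0
   vertex 4.0 3.4 2.4
   vertex 0.4 4.6 1.6
  endloop
 endfacet
 facet normal 0.718 0.179 0.673
  outer loop
   vertex 2.6 3.0 4.0
   vertex 2.0 2.4 4.8
   vertex 4.0 3.4 2.4
  endloop
 endfacet
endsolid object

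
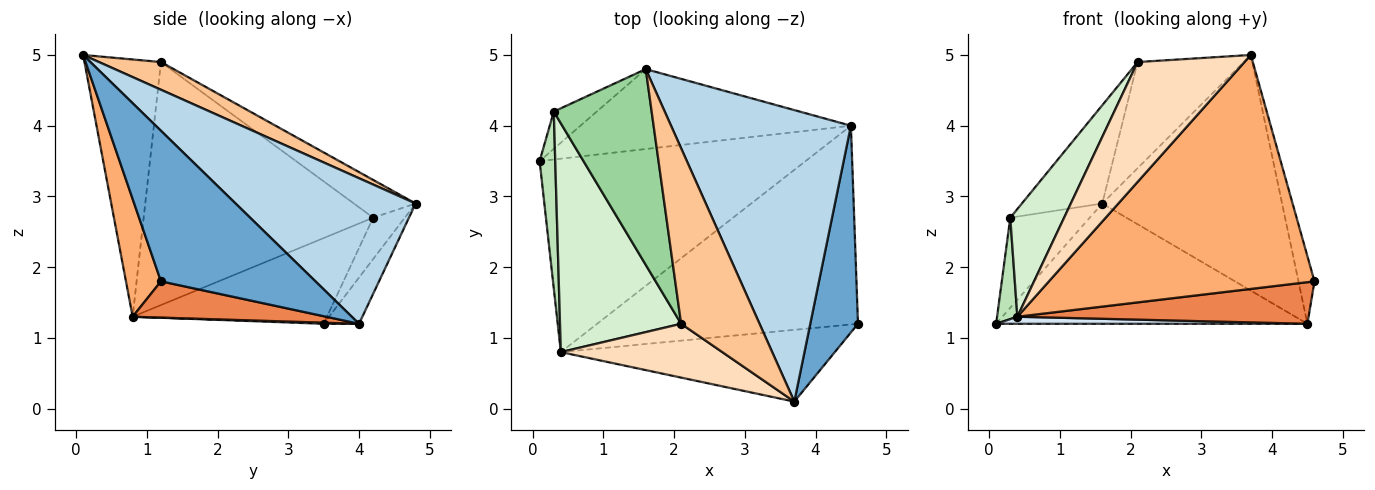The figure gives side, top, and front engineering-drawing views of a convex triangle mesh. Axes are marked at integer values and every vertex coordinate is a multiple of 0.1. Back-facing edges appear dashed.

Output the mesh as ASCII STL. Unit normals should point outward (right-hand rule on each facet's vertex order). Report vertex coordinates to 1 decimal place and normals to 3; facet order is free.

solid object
 facet normal 0.949 0.098 0.301
  outer loop
   vertex 3.7 0.1 5.0
   vertex 4.6 1.2 1.8
   vertex 4.5 4.0 1.2
  endloop
 endfacet
 facet normal -0.094 0.829 -0.551
  outer loop
   vertex 1.6 4.8 2.9
   vertex 4.5 4.0 1.2
   vertex 0.1 3.5 1.2
  endloop
 endfacet
 facet normal 0.533 0.532 0.658
  outer loop
   vertex 1.6 4.8 2.9
   vertex 3.7 0.1 5.0
   vertex 4.5 4.0 1.2
  endloop
 endfacet
 facet normal 0.004 -0.037 -0.999
  outer loop
   vertex 0.4 0.8 1.3
   vertex 0.1 3.5 1.2
   vertex 4.5 4.0 1.2
  endloop
 endfacet
 facet normal 0.135 -0.203 -0.970
  outer loop
   vertex 0.4 0.8 1.3
   vertex 4.5 4.0 1.2
   vertex 4.6 1.2 1.8
  endloop
 endfacet
 facet normal 0.125 -0.949 -0.291
  outer loop
   vertex 0.4 0.8 1.3
   vertex 4.6 1.2 1.8
   vertex 3.7 0.1 5.0
  endloop
 endfacet
 facet normal 0.289 0.495 0.819
  outer loop
   vertex 2.1 1.2 4.9
   vertex 3.7 0.1 5.0
   vertex 1.6 4.8 2.9
  endloop
 endfacet
 facet normal -0.547 -0.764 0.343
  outer loop
   vertex 2.1 1.2 4.9
   vertex 0.4 0.8 1.3
   vertex 3.7 0.1 5.0
  endloop
 endfacet
 facet normal -0.345 0.867 -0.359
  outer loop
   vertex 0.3 4.2 2.7
   vertex 1.6 4.8 2.9
   vertex 0.1 3.5 1.2
  endloop
 endfacet
 facet normal -0.326 0.424 0.845
  outer loop
   vertex 0.3 4.2 2.7
   vertex 2.1 1.2 4.9
   vertex 1.6 4.8 2.9
  endloop
 endfacet
 facet normal -0.979 -0.102 0.178
  outer loop
   vertex 0.3 4.2 2.7
   vertex 0.1 3.5 1.2
   vertex 0.4 0.8 1.3
  endloop
 endfacet
 facet normal -0.876 -0.205 0.436
  outer loop
   vertex 0.3 4.2 2.7
   vertex 0.4 0.8 1.3
   vertex 2.1 1.2 4.9
  endloop
 endfacet
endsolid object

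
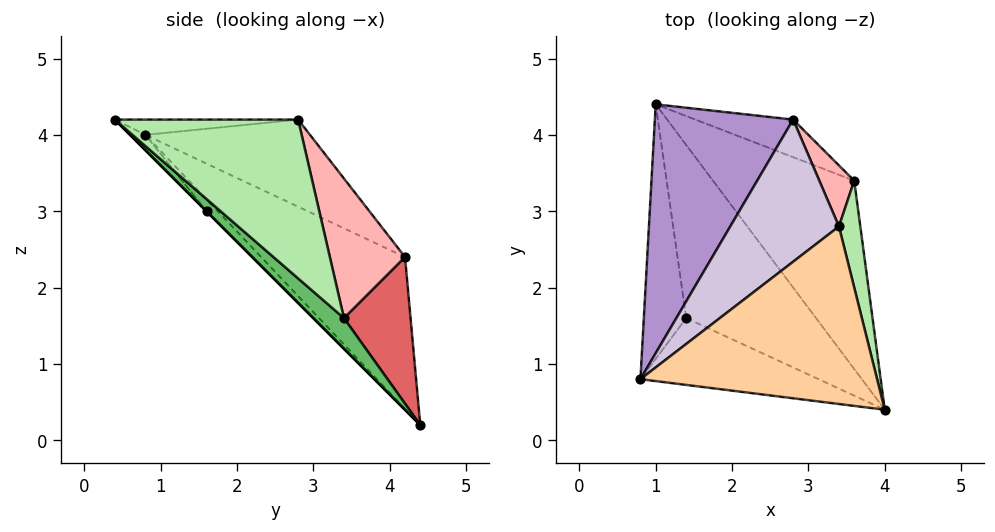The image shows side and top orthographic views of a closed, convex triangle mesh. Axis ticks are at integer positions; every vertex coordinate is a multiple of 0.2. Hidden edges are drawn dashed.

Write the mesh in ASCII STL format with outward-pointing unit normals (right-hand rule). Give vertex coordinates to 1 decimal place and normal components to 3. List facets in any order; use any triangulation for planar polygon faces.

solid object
 facet normal -0.055 -0.763 -0.644
  outer loop
   vertex 1.4 1.6 3.0
   vertex 4.0 0.4 4.2
   vertex 0.8 0.8 4.0
  endloop
 endfacet
 facet normal -0.191 -0.708 -0.680
  outer loop
   vertex 1.4 1.6 3.0
   vertex 0.8 0.8 4.0
   vertex 1.0 4.4 0.2
  endloop
 endfacet
 facet normal 0.000 -0.707 -0.707
  outer loop
   vertex 1.4 1.6 3.0
   vertex 1.0 4.4 0.2
   vertex 4.0 0.4 4.2
  endloop
 endfacet
 facet normal -0.064 -0.016 0.998
  outer loop
   vertex 3.4 2.8 4.2
   vertex 0.8 0.8 4.0
   vertex 4.0 0.4 4.2
  endloop
 endfacet
 facet normal 0.164 -0.634 -0.756
  outer loop
   vertex 3.6 3.4 1.6
   vertex 4.0 0.4 4.2
   vertex 1.0 4.4 0.2
  endloop
 endfacet
 facet normal 0.962 0.240 0.129
  outer loop
   vertex 3.6 3.4 1.6
   vertex 3.4 2.8 4.2
   vertex 4.0 0.4 4.2
  endloop
 endfacet
 facet normal 0.487 0.811 -0.324
  outer loop
   vertex 2.8 4.2 2.4
   vertex 3.6 3.4 1.6
   vertex 1.0 4.4 0.2
  endloop
 endfacet
 facet normal 0.784 0.588 0.196
  outer loop
   vertex 2.8 4.2 2.4
   vertex 3.4 2.8 4.2
   vertex 3.6 3.4 1.6
  endloop
 endfacet
 facet normal -0.591 0.601 0.538
  outer loop
   vertex 2.8 4.2 2.4
   vertex 1.0 4.4 0.2
   vertex 0.8 0.8 4.0
  endloop
 endfacet
 facet normal -0.504 0.592 0.629
  outer loop
   vertex 2.8 4.2 2.4
   vertex 0.8 0.8 4.0
   vertex 3.4 2.8 4.2
  endloop
 endfacet
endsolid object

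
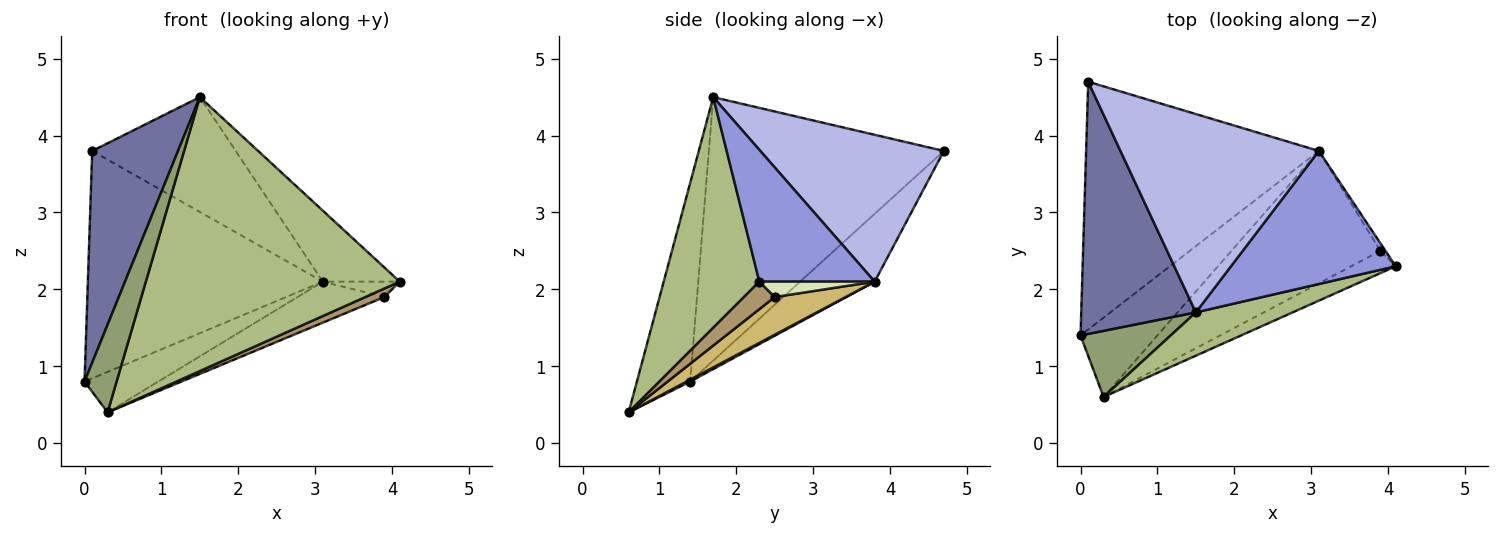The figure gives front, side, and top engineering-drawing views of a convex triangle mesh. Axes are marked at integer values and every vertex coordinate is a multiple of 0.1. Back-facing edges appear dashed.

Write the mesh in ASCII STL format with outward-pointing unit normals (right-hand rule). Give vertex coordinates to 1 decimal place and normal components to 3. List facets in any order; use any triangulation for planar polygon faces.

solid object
 facet normal -0.870 -0.318 0.378
  outer loop
   vertex 1.5 1.7 4.5
   vertex 0.1 4.7 3.8
   vertex 0.0 1.4 0.8
  endloop
 endfacet
 facet normal -0.210 0.661 -0.720
  outer loop
   vertex 3.1 3.8 2.1
   vertex 0.0 1.4 0.8
   vertex 0.1 4.7 3.8
  endloop
 endfacet
 facet normal 0.577 0.384 0.721
  outer loop
   vertex 3.1 3.8 2.1
   vertex 1.5 1.7 4.5
   vertex 4.1 2.3 2.1
  endloop
 endfacet
 facet normal 0.539 0.422 0.729
  outer loop
   vertex 3.1 3.8 2.1
   vertex 0.1 4.7 3.8
   vertex 1.5 1.7 4.5
  endloop
 endfacet
 facet normal -0.798 -0.481 0.363
  outer loop
   vertex 0.3 0.6 0.4
   vertex 1.5 1.7 4.5
   vertex 0.0 1.4 0.8
  endloop
 endfacet
 facet normal 0.349 -0.926 0.146
  outer loop
   vertex 0.3 0.6 0.4
   vertex 4.1 2.3 2.1
   vertex 1.5 1.7 4.5
  endloop
 endfacet
 facet normal 0.022 0.454 -0.891
  outer loop
   vertex 0.3 0.6 0.4
   vertex 0.0 1.4 0.8
   vertex 3.1 3.8 2.1
  endloop
 endfacet
 facet normal 0.802 0.535 -0.267
  outer loop
   vertex 3.9 2.5 1.9
   vertex 3.1 3.8 2.1
   vertex 4.1 2.3 2.1
  endloop
 endfacet
 facet normal 0.500 -0.309 -0.809
  outer loop
   vertex 3.9 2.5 1.9
   vertex 4.1 2.3 2.1
   vertex 0.3 0.6 0.4
  endloop
 endfacet
 facet normal 0.235 0.288 -0.928
  outer loop
   vertex 3.9 2.5 1.9
   vertex 0.3 0.6 0.4
   vertex 3.1 3.8 2.1
  endloop
 endfacet
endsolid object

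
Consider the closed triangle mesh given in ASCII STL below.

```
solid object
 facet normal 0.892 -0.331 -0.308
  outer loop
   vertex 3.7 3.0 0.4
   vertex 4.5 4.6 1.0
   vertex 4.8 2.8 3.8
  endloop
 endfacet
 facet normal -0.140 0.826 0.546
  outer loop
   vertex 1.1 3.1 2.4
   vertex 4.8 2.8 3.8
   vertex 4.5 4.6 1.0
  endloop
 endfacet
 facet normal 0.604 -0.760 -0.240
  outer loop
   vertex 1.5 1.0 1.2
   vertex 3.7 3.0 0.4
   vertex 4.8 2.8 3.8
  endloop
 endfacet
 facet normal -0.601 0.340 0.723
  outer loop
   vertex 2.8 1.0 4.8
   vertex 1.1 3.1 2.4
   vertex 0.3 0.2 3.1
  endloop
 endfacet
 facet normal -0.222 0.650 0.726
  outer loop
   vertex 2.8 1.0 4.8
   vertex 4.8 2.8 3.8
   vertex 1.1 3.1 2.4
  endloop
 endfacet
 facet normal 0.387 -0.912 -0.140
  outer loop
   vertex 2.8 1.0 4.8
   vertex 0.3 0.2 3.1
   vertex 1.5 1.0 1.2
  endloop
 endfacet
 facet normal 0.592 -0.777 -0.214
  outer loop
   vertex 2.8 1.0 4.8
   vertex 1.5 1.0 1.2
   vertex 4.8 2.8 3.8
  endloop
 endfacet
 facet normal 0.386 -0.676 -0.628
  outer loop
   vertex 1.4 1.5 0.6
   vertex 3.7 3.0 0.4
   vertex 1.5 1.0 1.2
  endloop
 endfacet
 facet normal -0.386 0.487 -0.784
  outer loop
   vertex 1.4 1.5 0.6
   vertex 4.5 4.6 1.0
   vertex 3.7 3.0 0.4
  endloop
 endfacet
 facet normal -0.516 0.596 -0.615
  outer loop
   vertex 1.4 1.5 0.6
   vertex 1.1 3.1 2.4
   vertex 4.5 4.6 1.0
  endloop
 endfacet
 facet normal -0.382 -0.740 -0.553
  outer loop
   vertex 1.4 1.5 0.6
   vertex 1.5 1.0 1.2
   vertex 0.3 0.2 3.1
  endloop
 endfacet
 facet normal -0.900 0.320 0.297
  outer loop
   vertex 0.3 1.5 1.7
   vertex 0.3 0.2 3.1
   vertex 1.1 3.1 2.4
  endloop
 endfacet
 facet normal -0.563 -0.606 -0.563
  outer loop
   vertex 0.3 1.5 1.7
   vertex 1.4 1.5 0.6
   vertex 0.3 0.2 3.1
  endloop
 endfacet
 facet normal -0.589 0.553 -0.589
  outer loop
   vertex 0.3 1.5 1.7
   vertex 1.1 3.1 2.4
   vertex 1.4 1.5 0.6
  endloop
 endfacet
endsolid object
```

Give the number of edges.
21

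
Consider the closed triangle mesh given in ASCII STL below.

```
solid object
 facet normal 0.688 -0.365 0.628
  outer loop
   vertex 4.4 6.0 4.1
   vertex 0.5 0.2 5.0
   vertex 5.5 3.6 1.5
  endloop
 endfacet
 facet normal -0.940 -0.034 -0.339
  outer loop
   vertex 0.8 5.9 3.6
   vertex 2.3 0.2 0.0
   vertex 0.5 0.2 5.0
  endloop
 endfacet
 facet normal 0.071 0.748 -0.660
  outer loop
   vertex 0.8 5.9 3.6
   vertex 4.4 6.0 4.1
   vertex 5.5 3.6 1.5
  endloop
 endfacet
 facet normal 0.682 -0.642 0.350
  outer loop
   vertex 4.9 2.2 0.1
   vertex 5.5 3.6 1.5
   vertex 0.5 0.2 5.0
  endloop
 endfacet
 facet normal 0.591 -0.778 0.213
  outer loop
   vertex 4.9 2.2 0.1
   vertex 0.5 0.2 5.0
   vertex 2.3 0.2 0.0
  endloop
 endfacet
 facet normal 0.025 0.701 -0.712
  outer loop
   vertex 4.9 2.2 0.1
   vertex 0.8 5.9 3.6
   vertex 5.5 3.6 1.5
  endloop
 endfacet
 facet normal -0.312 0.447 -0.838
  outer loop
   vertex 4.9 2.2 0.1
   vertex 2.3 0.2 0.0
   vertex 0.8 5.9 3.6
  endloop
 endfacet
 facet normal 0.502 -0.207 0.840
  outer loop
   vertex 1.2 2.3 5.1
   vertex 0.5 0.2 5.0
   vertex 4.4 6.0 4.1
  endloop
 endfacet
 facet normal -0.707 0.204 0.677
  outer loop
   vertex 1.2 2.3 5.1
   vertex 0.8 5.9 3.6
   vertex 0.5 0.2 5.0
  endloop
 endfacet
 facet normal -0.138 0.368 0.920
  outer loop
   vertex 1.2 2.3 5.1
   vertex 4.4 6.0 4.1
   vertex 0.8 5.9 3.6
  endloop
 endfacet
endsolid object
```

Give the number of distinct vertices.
7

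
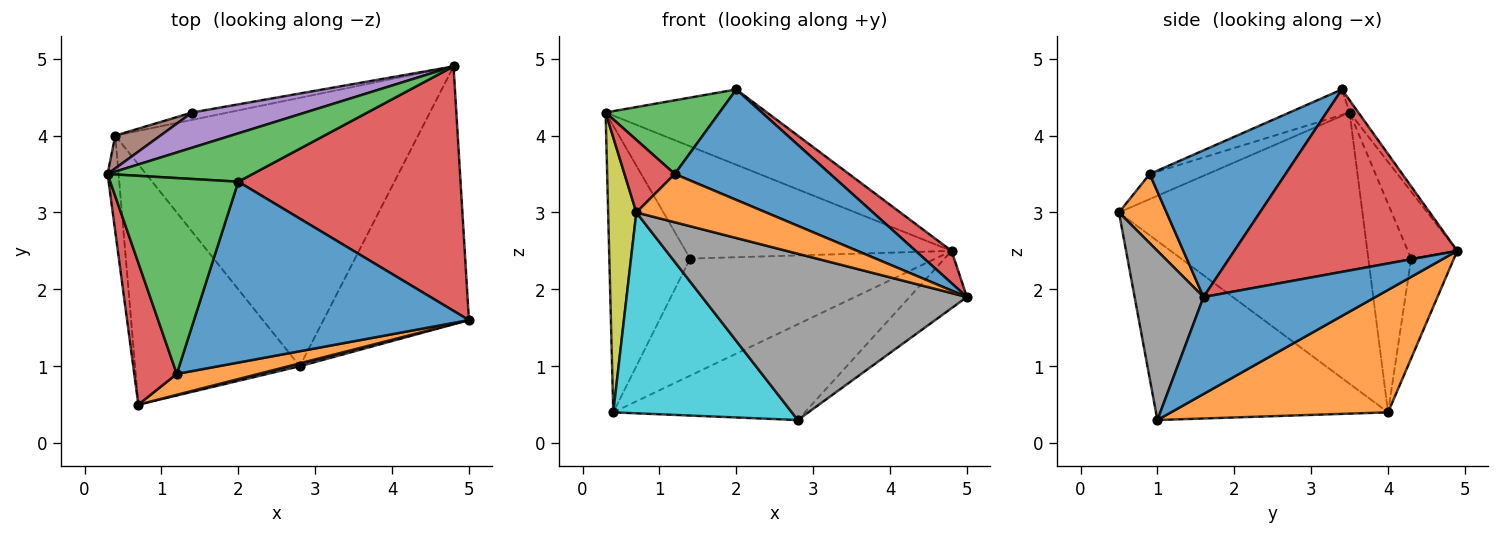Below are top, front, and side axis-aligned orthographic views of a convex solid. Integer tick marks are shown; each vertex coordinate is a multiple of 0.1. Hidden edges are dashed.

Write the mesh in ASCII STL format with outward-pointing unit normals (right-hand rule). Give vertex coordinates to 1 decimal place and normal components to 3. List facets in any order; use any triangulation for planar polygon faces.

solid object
 facet normal 0.545 0.182 -0.818
  outer loop
   vertex 2.8 1.0 0.3
   vertex 4.8 4.9 2.5
   vertex 5.0 1.6 1.9
  endloop
 endfacet
 facet normal 0.356 0.314 -0.880
  outer loop
   vertex 0.4 4.0 0.4
   vertex 4.8 4.9 2.5
   vertex 2.8 1.0 0.3
  endloop
 endfacet
 facet normal -0.046 0.841 0.540
  outer loop
   vertex 2.0 3.4 4.6
   vertex 4.8 4.9 2.5
   vertex 0.3 3.5 4.3
  endloop
 endfacet
 facet normal 0.631 -0.102 0.769
  outer loop
   vertex 2.0 3.4 4.6
   vertex 5.0 1.6 1.9
   vertex 4.8 4.9 2.5
  endloop
 endfacet
 facet normal -0.174 0.940 0.295
  outer loop
   vertex 1.4 4.3 2.4
   vertex 0.3 3.5 4.3
   vertex 4.8 4.9 2.5
  endloop
 endfacet
 facet normal -0.465 0.879 0.101
  outer loop
   vertex 1.4 4.3 2.4
   vertex 0.4 4.0 0.4
   vertex 0.3 3.5 4.3
  endloop
 endfacet
 facet normal -0.172 0.983 -0.062
  outer loop
   vertex 1.4 4.3 2.4
   vertex 4.8 4.9 2.5
   vertex 0.4 4.0 0.4
  endloop
 endfacet
 facet normal 0.252 -0.968 0.017
  outer loop
   vertex 0.7 0.5 3.0
   vertex 2.8 1.0 0.3
   vertex 5.0 1.6 1.9
  endloop
 endfacet
 facet normal -0.993 -0.115 -0.040
  outer loop
   vertex 0.7 0.5 3.0
   vertex 0.3 3.5 4.3
   vertex 0.4 4.0 0.4
  endloop
 endfacet
 facet normal -0.640 -0.493 -0.589
  outer loop
   vertex 0.7 0.5 3.0
   vertex 0.4 4.0 0.4
   vertex 2.8 1.0 0.3
  endloop
 endfacet
 facet normal 0.414 -0.474 0.777
  outer loop
   vertex 1.2 0.9 3.5
   vertex 5.0 1.6 1.9
   vertex 2.0 3.4 4.6
  endloop
 endfacet
 facet normal 0.319 -0.870 0.377
  outer loop
   vertex 1.2 0.9 3.5
   vertex 0.7 0.5 3.0
   vertex 5.0 1.6 1.9
  endloop
 endfacet
 facet normal -0.183 -0.346 0.920
  outer loop
   vertex 1.2 0.9 3.5
   vertex 2.0 3.4 4.6
   vertex 0.3 3.5 4.3
  endloop
 endfacet
 facet normal -0.465 -0.403 0.788
  outer loop
   vertex 1.2 0.9 3.5
   vertex 0.3 3.5 4.3
   vertex 0.7 0.5 3.0
  endloop
 endfacet
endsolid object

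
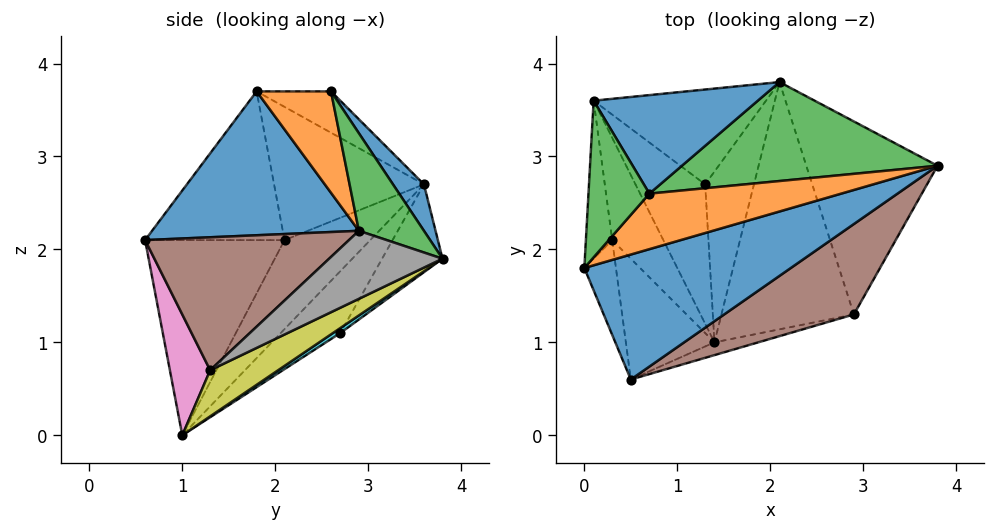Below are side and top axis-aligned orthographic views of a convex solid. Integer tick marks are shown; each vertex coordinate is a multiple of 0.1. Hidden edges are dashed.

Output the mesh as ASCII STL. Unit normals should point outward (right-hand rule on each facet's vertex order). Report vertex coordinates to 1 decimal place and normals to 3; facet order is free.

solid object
 facet normal 0.434 -0.650 0.623
  outer loop
   vertex 0.5 0.6 2.1
   vertex 3.8 2.9 2.2
   vertex 0.0 1.8 3.7
  endloop
 endfacet
 facet normal 0.433 -0.379 0.818
  outer loop
   vertex 0.7 2.6 3.7
   vertex 0.0 1.8 3.7
   vertex 3.8 2.9 2.2
  endloop
 endfacet
 facet normal 0.254 0.702 0.666
  outer loop
   vertex 0.7 2.6 3.7
   vertex 3.8 2.9 2.2
   vertex 2.1 3.8 1.9
  endloop
 endfacet
 facet normal -0.970 -0.129 -0.206
  outer loop
   vertex 0.3 2.1 2.1
   vertex 0.5 0.6 2.1
   vertex 0.0 1.8 3.7
  endloop
 endfacet
 facet normal -0.904 -0.121 -0.410
  outer loop
   vertex 0.3 2.1 2.1
   vertex 1.4 1.0 0.0
   vertex 0.5 0.6 2.1
  endloop
 endfacet
 facet normal 0.492 -0.727 0.480
  outer loop
   vertex 2.9 1.3 0.7
   vertex 3.8 2.9 2.2
   vertex 0.5 0.6 2.1
  endloop
 endfacet
 facet normal 0.233 -0.969 -0.085
  outer loop
   vertex 2.9 1.3 0.7
   vertex 0.5 0.6 2.1
   vertex 1.4 1.0 0.0
  endloop
 endfacet
 facet normal 0.399 0.497 -0.770
  outer loop
   vertex 2.9 1.3 0.7
   vertex 2.1 3.8 1.9
   vertex 3.8 2.9 2.2
  endloop
 endfacet
 facet normal 0.287 0.488 -0.824
  outer loop
   vertex 2.9 1.3 0.7
   vertex 1.4 1.0 0.0
   vertex 2.1 3.8 1.9
  endloop
 endfacet
 facet normal 0.085 0.545 -0.834
  outer loop
   vertex 1.3 2.7 1.1
   vertex 2.1 3.8 1.9
   vertex 1.4 1.0 0.0
  endloop
 endfacet
 facet normal 0.181 0.748 0.639
  outer loop
   vertex 0.1 3.6 2.7
   vertex 0.7 2.6 3.7
   vertex 2.1 3.8 1.9
  endloop
 endfacet
 facet normal -0.325 0.699 -0.637
  outer loop
   vertex 0.1 3.6 2.7
   vertex 2.1 3.8 1.9
   vertex 1.3 2.7 1.1
  endloop
 endfacet
 facet normal -0.504 0.441 0.743
  outer loop
   vertex 0.1 3.6 2.7
   vertex 0.0 1.8 3.7
   vertex 0.7 2.6 3.7
  endloop
 endfacet
 facet normal -0.980 -0.053 -0.194
  outer loop
   vertex 0.1 3.6 2.7
   vertex 0.3 2.1 2.1
   vertex 0.0 1.8 3.7
  endloop
 endfacet
 facet normal -0.864 0.083 -0.496
  outer loop
   vertex 0.1 3.6 2.7
   vertex 1.4 1.0 0.0
   vertex 0.3 2.1 2.1
  endloop
 endfacet
 facet normal -0.606 0.407 -0.683
  outer loop
   vertex 0.1 3.6 2.7
   vertex 1.3 2.7 1.1
   vertex 1.4 1.0 0.0
  endloop
 endfacet
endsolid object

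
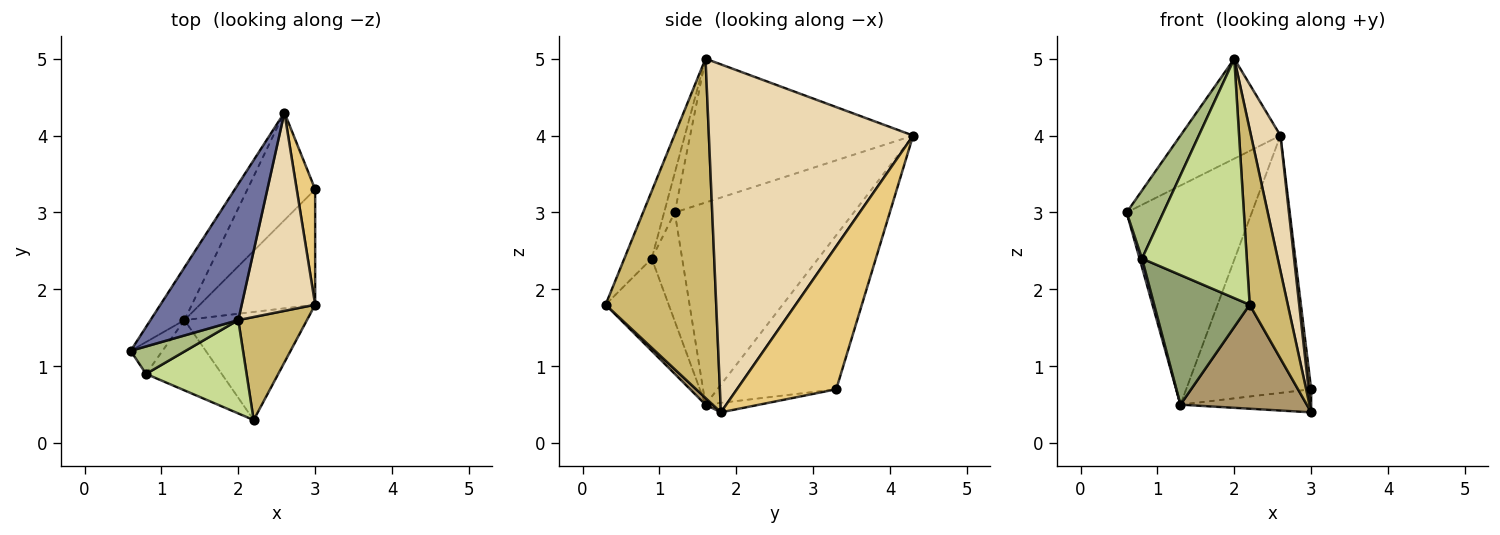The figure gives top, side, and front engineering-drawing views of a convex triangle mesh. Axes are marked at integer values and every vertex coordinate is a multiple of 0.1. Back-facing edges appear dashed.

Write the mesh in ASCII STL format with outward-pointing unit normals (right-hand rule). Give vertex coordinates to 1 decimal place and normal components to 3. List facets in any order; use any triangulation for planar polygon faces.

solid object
 facet normal -0.797 0.357 0.487
  outer loop
   vertex 2.6 4.3 4.0
   vertex 0.6 1.2 3.0
   vertex 2.0 1.6 5.0
  endloop
 endfacet
 facet normal -0.812 0.568 -0.136
  outer loop
   vertex 1.3 1.6 0.5
   vertex 0.6 1.2 3.0
   vertex 2.6 4.3 4.0
  endloop
 endfacet
 facet normal -0.659 0.694 -0.290
  outer loop
   vertex 1.3 1.6 0.5
   vertex 2.6 4.3 4.0
   vertex 3.0 3.3 0.7
  endloop
 endfacet
 facet normal -0.957 -0.077 -0.280
  outer loop
   vertex 0.8 0.9 2.4
   vertex 0.6 1.2 3.0
   vertex 1.3 1.6 0.5
  endloop
 endfacet
 facet normal -0.502 -0.760 -0.412
  outer loop
   vertex 0.8 0.9 2.4
   vertex 1.3 1.6 0.5
   vertex 2.2 0.3 1.8
  endloop
 endfacet
 facet normal -0.260 -0.896 0.361
  outer loop
   vertex 0.8 0.9 2.4
   vertex 2.0 1.6 5.0
   vertex 0.6 1.2 3.0
  endloop
 endfacet
 facet normal -0.237 -0.905 0.353
  outer loop
   vertex 0.8 0.9 2.4
   vertex 2.2 0.3 1.8
   vertex 2.0 1.6 5.0
  endloop
 endfacet
 facet normal -0.080 0.195 -0.977
  outer loop
   vertex 3.0 1.8 0.4
   vertex 1.3 1.6 0.5
   vertex 3.0 3.3 0.7
  endloop
 endfacet
 facet normal 0.039 -0.693 -0.720
  outer loop
   vertex 3.0 1.8 0.4
   vertex 2.2 0.3 1.8
   vertex 1.3 1.6 0.5
  endloop
 endfacet
 facet normal 0.929 -0.320 0.188
  outer loop
   vertex 3.0 1.8 0.4
   vertex 2.0 1.6 5.0
   vertex 2.2 0.3 1.8
  endloop
 endfacet
 facet normal 0.991 -0.026 0.128
  outer loop
   vertex 3.0 1.8 0.4
   vertex 3.0 3.3 0.7
   vertex 2.6 4.3 4.0
  endloop
 endfacet
 facet normal 0.969 -0.140 0.205
  outer loop
   vertex 3.0 1.8 0.4
   vertex 2.6 4.3 4.0
   vertex 2.0 1.6 5.0
  endloop
 endfacet
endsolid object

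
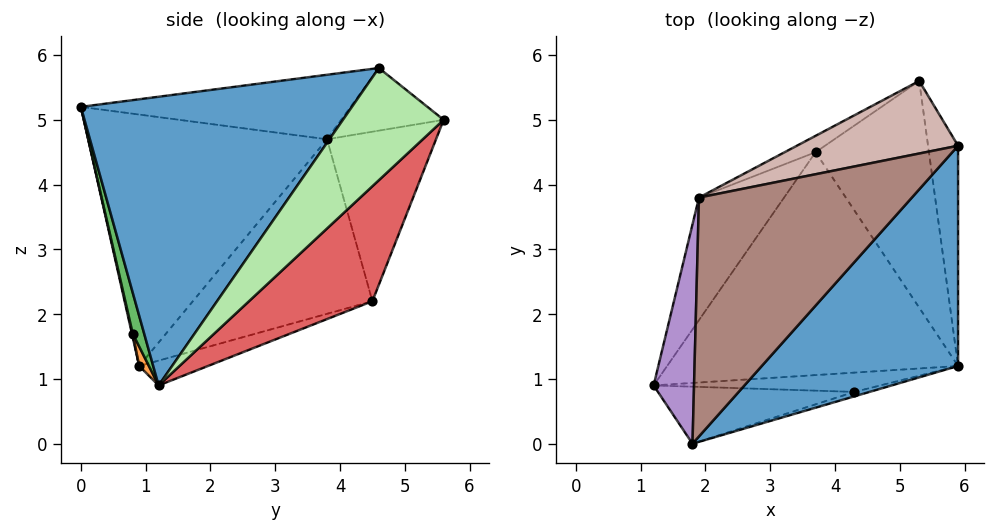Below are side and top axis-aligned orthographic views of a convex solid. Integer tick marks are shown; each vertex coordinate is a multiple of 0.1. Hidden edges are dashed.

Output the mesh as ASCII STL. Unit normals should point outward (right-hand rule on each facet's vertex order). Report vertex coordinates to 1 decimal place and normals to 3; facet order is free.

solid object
 facet normal 0.642 -0.630 0.437
  outer loop
   vertex 1.8 0.0 5.2
   vertex 5.9 1.2 0.9
   vertex 5.9 4.6 5.8
  endloop
 endfacet
 facet normal -0.081 0.318 -0.945
  outer loop
   vertex 3.7 4.5 2.2
   vertex 5.9 1.2 0.9
   vertex 1.2 0.9 1.2
  endloop
 endfacet
 facet normal 0.034 -0.919 -0.392
  outer loop
   vertex 4.3 0.8 1.7
   vertex 1.2 0.9 1.2
   vertex 5.9 1.2 0.9
  endloop
 endfacet
 facet normal 0.004 -0.975 -0.220
  outer loop
   vertex 4.3 0.8 1.7
   vertex 1.8 0.0 5.2
   vertex 1.2 0.9 1.2
  endloop
 endfacet
 facet normal 0.206 -0.976 -0.076
  outer loop
   vertex 4.3 0.8 1.7
   vertex 5.9 1.2 0.9
   vertex 1.8 0.0 5.2
  endloop
 endfacet
 facet normal 0.905 0.349 -0.242
  outer loop
   vertex 5.3 5.6 5.0
   vertex 5.9 4.6 5.8
   vertex 5.9 1.2 0.9
  endloop
 endfacet
 facet normal 0.569 0.601 -0.561
  outer loop
   vertex 5.3 5.6 5.0
   vertex 5.9 1.2 0.9
   vertex 3.7 4.5 2.2
  endloop
 endfacet
 facet normal -0.460 0.884 -0.084
  outer loop
   vertex 1.9 3.8 4.7
   vertex 5.3 5.6 5.0
   vertex 3.7 4.5 2.2
  endloop
 endfacet
 facet normal -0.986 0.047 0.158
  outer loop
   vertex 1.9 3.8 4.7
   vertex 1.2 0.9 1.2
   vertex 1.8 0.0 5.2
  endloop
 endfacet
 facet normal -0.720 0.598 -0.351
  outer loop
   vertex 1.9 3.8 4.7
   vertex 3.7 4.5 2.2
   vertex 1.2 0.9 1.2
  endloop
 endfacet
 facet normal -0.287 0.132 0.949
  outer loop
   vertex 1.9 3.8 4.7
   vertex 1.8 0.0 5.2
   vertex 5.9 4.6 5.8
  endloop
 endfacet
 facet normal -0.320 0.467 0.824
  outer loop
   vertex 1.9 3.8 4.7
   vertex 5.9 4.6 5.8
   vertex 5.3 5.6 5.0
  endloop
 endfacet
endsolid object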